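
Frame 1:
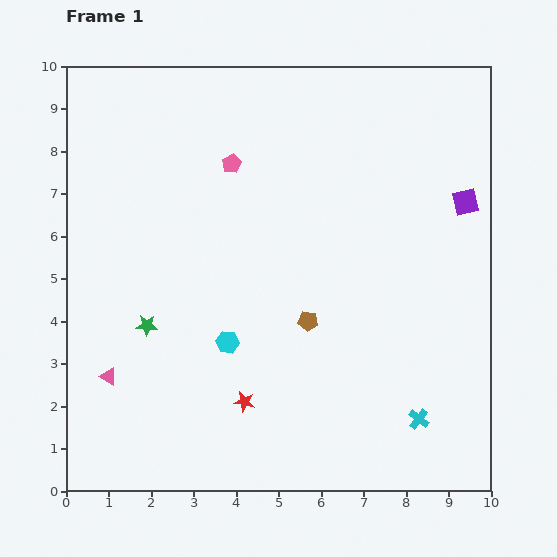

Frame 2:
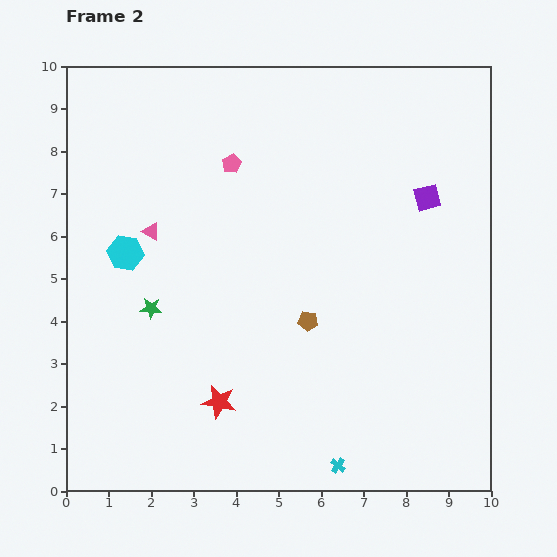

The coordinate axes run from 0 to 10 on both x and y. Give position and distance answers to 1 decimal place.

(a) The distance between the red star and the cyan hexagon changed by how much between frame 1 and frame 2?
+2.6

Distance in frame 1: 1.5. Distance in frame 2: 4.1.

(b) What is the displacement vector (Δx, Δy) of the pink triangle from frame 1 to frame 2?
(1.0, 3.4)

The pink triangle was at (1.0, 2.7) in frame 1 and (2.0, 6.1) in frame 2.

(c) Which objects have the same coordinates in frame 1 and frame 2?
the pink pentagon, the brown pentagon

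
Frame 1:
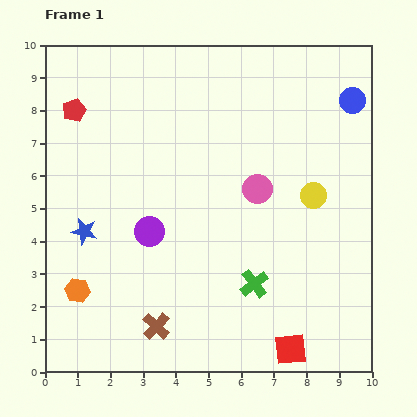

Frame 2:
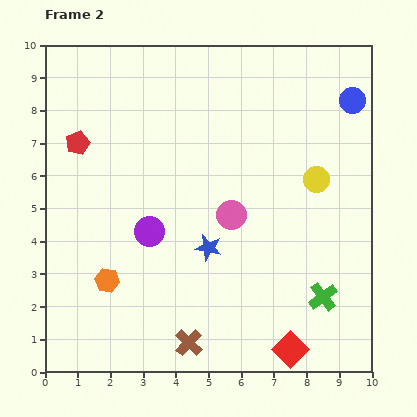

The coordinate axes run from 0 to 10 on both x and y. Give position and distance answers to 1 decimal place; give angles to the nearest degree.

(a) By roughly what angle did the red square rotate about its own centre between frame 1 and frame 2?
39° counter-clockwise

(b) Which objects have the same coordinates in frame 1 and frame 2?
the red square, the blue circle, the purple circle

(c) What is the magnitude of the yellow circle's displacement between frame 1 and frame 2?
0.5

The yellow circle moved from (8.2, 5.4) to (8.3, 5.9), a distance of √(0.1² + 0.5²) ≈ 0.5.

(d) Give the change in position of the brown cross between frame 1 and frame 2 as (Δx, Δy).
(1.0, -0.5)

The brown cross was at (3.4, 1.4) in frame 1 and (4.4, 0.9) in frame 2.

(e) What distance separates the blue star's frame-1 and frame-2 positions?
3.8

The blue star moved from (1.2, 4.3) to (5.0, 3.8), a distance of √(3.8² + 0.5²) ≈ 3.8.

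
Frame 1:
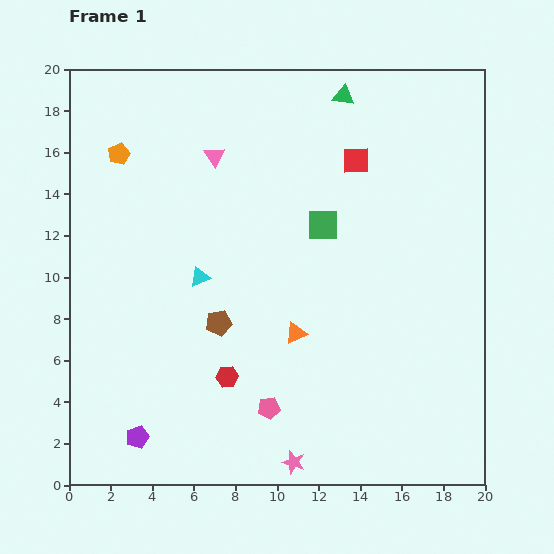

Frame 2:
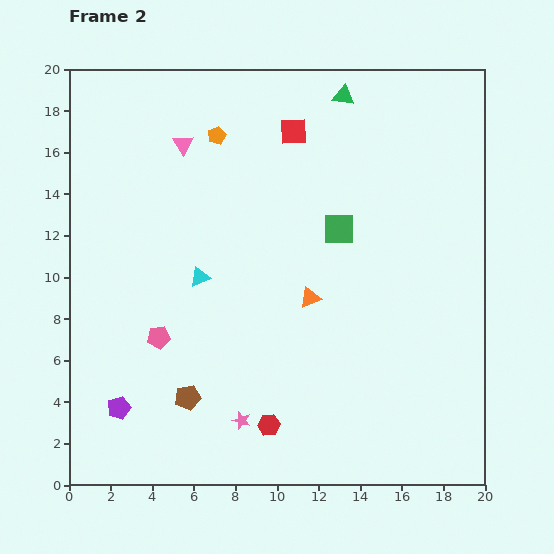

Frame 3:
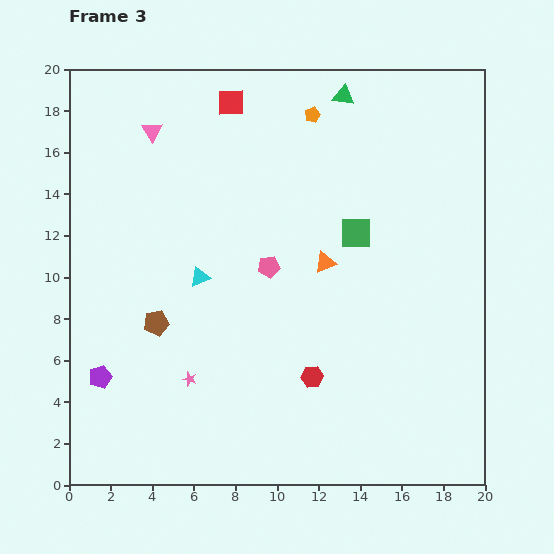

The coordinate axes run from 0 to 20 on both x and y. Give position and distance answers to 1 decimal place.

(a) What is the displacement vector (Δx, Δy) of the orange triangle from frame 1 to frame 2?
(0.7, 1.7)

The orange triangle was at (10.9, 7.3) in frame 1 and (11.6, 9.0) in frame 2.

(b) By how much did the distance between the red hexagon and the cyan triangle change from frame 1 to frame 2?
+2.8

Distance in frame 1: 5.0. Distance in frame 2: 7.8.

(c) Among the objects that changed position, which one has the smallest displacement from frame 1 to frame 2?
the green square

(moved 0.8)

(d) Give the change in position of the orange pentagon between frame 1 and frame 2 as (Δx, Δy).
(4.7, 0.9)

The orange pentagon was at (2.4, 15.9) in frame 1 and (7.1, 16.8) in frame 2.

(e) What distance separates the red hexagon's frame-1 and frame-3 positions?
4.1

The red hexagon moved from (7.6, 5.2) to (11.7, 5.2), a distance of √(4.1² + 0.0²) ≈ 4.1.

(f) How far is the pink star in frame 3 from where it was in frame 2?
3.2

The pink star moved from (8.3, 3.1) to (5.8, 5.1), a distance of √(2.5² + 2.0²) ≈ 3.2.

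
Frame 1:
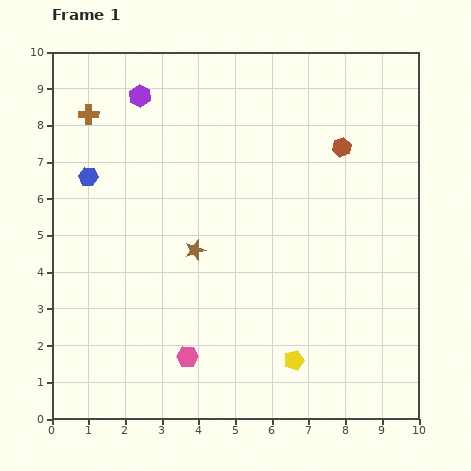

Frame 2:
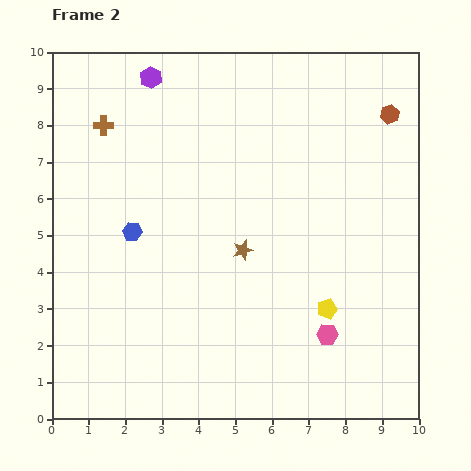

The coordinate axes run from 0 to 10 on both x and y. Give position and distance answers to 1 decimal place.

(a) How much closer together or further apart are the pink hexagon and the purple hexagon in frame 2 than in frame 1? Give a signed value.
+1.3

Distance in frame 1: 7.2. Distance in frame 2: 8.5.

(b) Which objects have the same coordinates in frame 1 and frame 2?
none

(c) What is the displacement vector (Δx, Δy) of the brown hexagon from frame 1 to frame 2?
(1.3, 0.9)

The brown hexagon was at (7.9, 7.4) in frame 1 and (9.2, 8.3) in frame 2.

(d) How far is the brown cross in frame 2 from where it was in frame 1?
0.5

The brown cross moved from (1.0, 8.3) to (1.4, 8.0), a distance of √(0.4² + 0.3²) ≈ 0.5.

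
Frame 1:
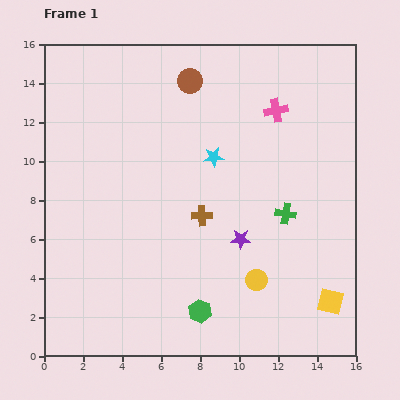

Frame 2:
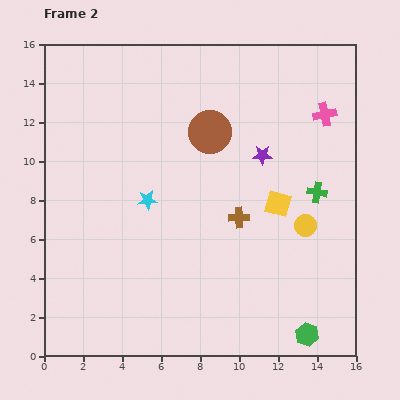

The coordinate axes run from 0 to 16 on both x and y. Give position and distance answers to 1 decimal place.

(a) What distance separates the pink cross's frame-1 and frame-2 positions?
2.5

The pink cross moved from (11.9, 12.6) to (14.4, 12.4), a distance of √(2.5² + 0.2²) ≈ 2.5.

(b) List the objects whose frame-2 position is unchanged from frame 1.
none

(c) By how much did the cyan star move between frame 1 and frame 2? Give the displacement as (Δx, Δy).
(-3.4, -2.2)

The cyan star was at (8.7, 10.2) in frame 1 and (5.3, 8.0) in frame 2.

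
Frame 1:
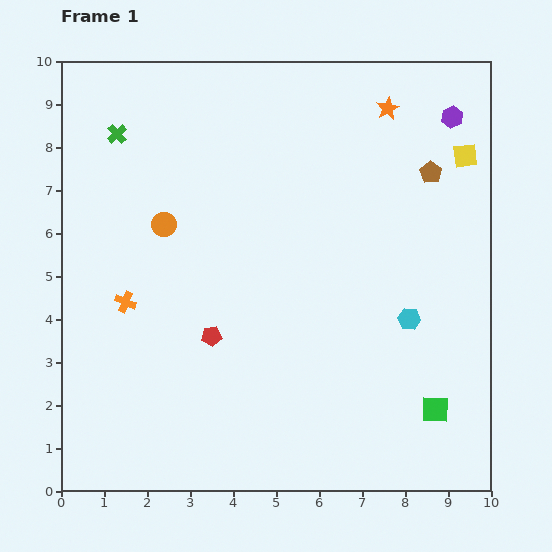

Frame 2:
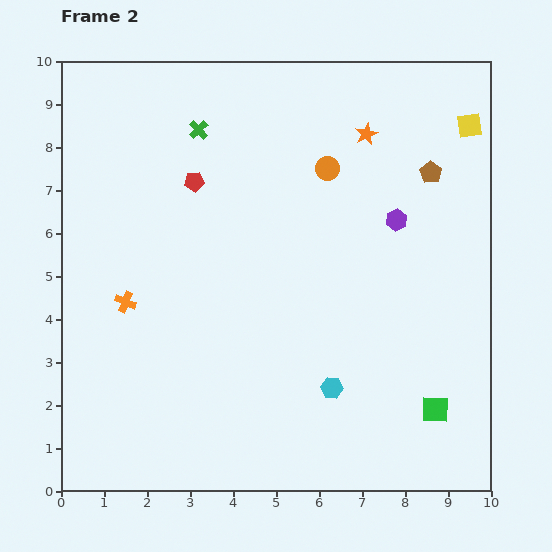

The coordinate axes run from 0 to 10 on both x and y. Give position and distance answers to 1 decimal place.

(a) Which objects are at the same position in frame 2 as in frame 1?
the orange cross, the green square, the brown pentagon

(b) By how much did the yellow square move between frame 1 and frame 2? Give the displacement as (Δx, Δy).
(0.1, 0.7)

The yellow square was at (9.4, 7.8) in frame 1 and (9.5, 8.5) in frame 2.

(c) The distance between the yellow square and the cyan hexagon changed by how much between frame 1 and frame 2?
+2.9

Distance in frame 1: 4.0. Distance in frame 2: 6.9.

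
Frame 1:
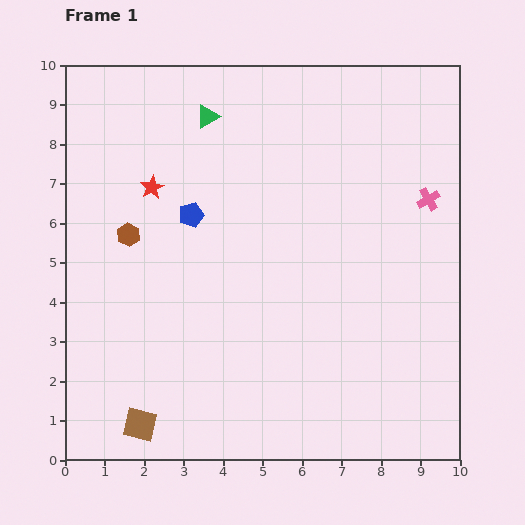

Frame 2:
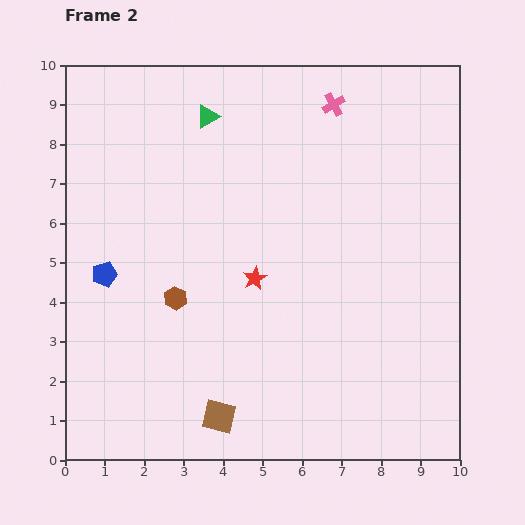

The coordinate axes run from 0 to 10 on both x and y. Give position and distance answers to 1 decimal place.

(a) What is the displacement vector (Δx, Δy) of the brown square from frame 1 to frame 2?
(2.0, 0.2)

The brown square was at (1.9, 0.9) in frame 1 and (3.9, 1.1) in frame 2.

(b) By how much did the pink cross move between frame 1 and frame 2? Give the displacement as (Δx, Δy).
(-2.4, 2.4)

The pink cross was at (9.2, 6.6) in frame 1 and (6.8, 9.0) in frame 2.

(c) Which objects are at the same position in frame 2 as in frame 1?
the green triangle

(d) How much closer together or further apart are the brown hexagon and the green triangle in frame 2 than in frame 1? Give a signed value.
+1.1

Distance in frame 1: 3.6. Distance in frame 2: 4.7.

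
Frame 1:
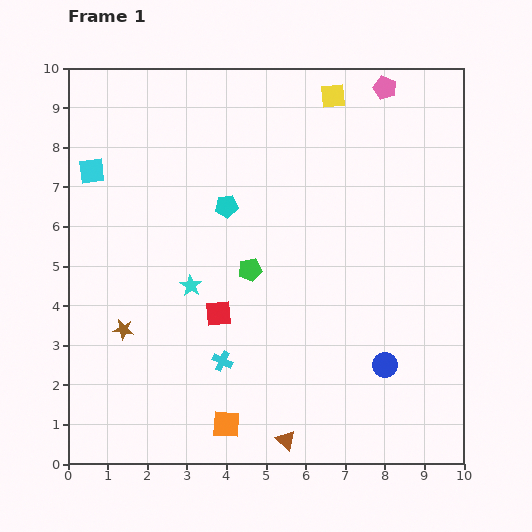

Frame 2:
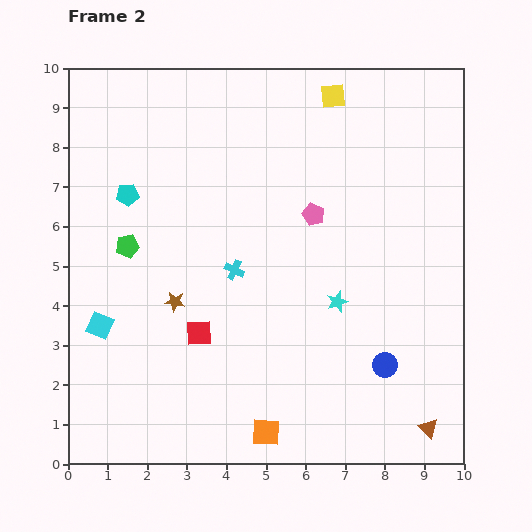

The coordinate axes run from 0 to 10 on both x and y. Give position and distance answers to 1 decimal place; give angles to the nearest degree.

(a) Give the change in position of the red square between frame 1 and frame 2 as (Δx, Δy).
(-0.5, -0.5)

The red square was at (3.8, 3.8) in frame 1 and (3.3, 3.3) in frame 2.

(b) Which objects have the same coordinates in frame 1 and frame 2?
the blue circle, the yellow square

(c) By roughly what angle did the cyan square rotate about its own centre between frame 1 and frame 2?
31° clockwise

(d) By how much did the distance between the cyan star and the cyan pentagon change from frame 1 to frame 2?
+3.7

Distance in frame 1: 2.2. Distance in frame 2: 5.9.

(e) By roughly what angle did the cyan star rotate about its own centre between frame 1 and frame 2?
20° clockwise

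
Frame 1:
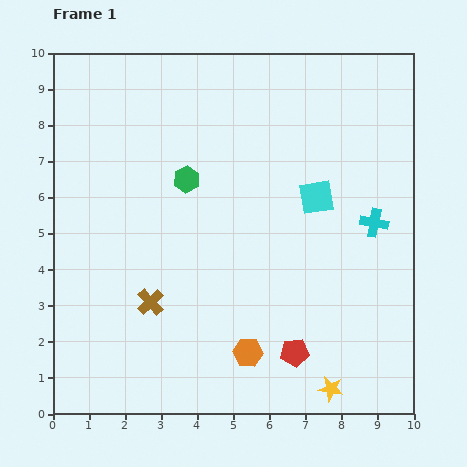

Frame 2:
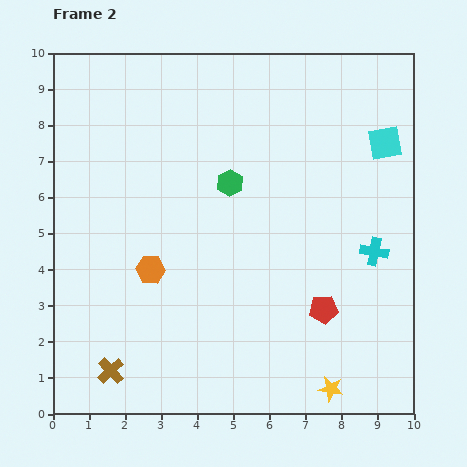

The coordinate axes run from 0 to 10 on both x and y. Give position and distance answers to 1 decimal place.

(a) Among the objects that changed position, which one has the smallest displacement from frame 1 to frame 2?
the cyan cross

(moved 0.8)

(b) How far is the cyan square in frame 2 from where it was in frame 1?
2.4

The cyan square moved from (7.3, 6.0) to (9.2, 7.5), a distance of √(1.9² + 1.5²) ≈ 2.4.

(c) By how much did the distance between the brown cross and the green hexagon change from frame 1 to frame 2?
+2.7

Distance in frame 1: 3.5. Distance in frame 2: 6.2.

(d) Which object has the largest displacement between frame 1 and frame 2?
the orange hexagon

(moved 3.5; next 2.4)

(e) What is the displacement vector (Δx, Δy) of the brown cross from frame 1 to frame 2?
(-1.1, -1.9)

The brown cross was at (2.7, 3.1) in frame 1 and (1.6, 1.2) in frame 2.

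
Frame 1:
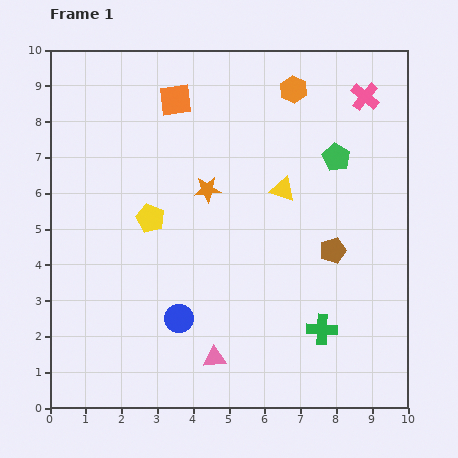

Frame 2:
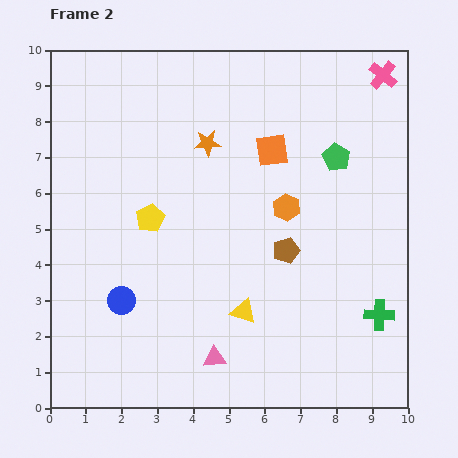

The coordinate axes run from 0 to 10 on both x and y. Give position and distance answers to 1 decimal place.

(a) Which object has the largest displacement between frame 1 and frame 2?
the yellow triangle

(moved 3.6; next 3.3)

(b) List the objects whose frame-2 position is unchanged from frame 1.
the pink triangle, the yellow pentagon, the green pentagon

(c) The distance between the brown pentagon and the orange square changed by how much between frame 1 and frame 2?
-3.3

Distance in frame 1: 6.1. Distance in frame 2: 2.8.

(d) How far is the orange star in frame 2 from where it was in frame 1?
1.3

The orange star moved from (4.4, 6.1) to (4.4, 7.4), a distance of √(0.0² + 1.3²) ≈ 1.3.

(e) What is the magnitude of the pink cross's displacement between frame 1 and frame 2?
0.8

The pink cross moved from (8.8, 8.7) to (9.3, 9.3), a distance of √(0.5² + 0.6²) ≈ 0.8.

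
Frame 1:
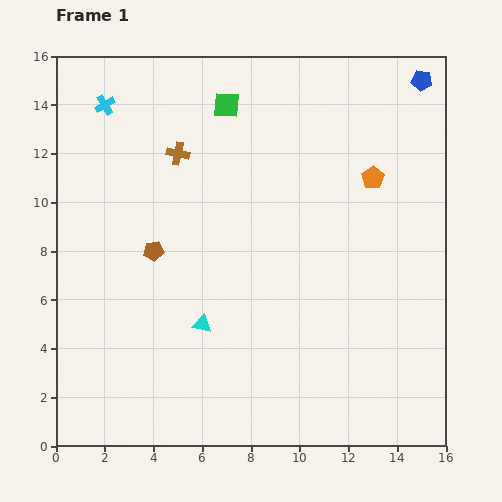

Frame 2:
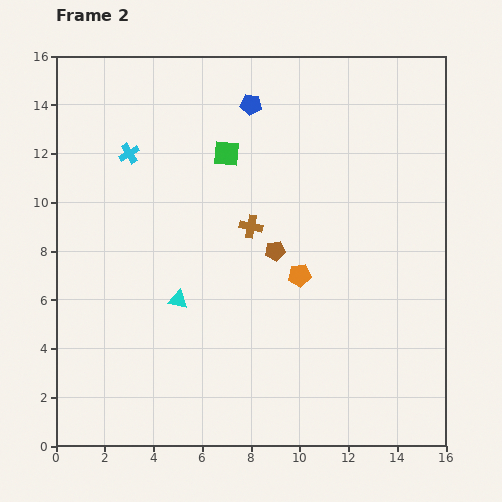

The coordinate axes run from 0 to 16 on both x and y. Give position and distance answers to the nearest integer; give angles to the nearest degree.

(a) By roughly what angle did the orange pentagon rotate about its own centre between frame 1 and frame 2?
28° clockwise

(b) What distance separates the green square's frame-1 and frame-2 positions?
2

The green square moved from (7, 14) to (7, 12), a distance of √(0² + 2²) ≈ 2.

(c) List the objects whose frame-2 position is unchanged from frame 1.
none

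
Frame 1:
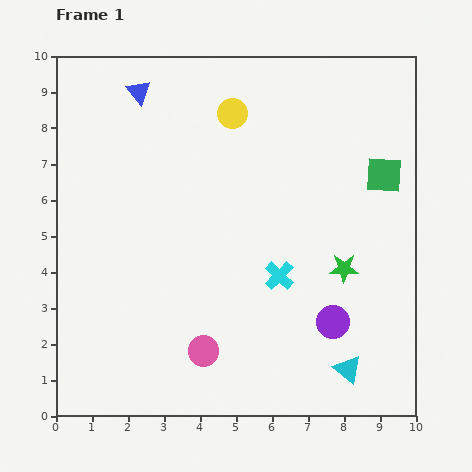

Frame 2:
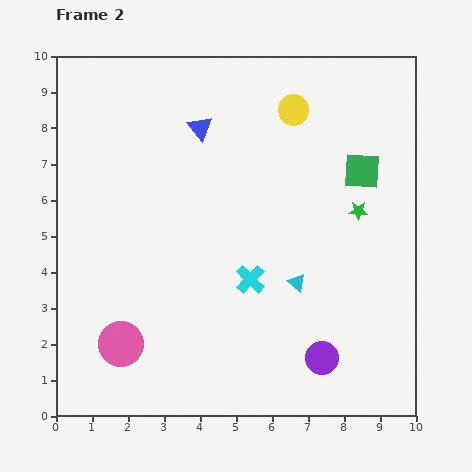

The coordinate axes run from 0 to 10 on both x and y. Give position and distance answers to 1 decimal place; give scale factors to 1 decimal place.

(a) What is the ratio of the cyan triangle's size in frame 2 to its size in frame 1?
0.6×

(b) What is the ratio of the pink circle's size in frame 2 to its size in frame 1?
1.5×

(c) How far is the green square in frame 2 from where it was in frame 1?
0.6

The green square moved from (9.1, 6.7) to (8.5, 6.8), a distance of √(0.6² + 0.1²) ≈ 0.6.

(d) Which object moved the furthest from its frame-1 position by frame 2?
the cyan triangle

(moved 2.8; next 2.3)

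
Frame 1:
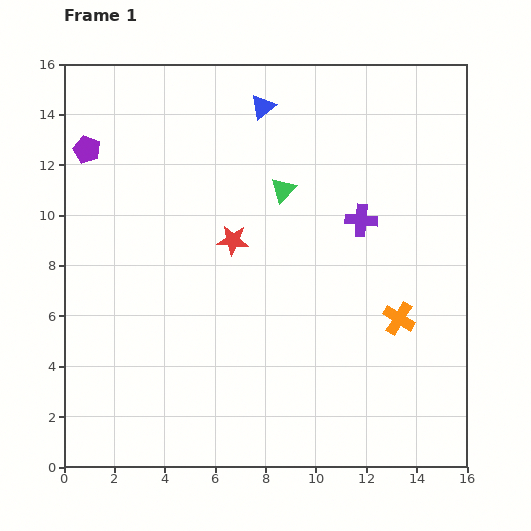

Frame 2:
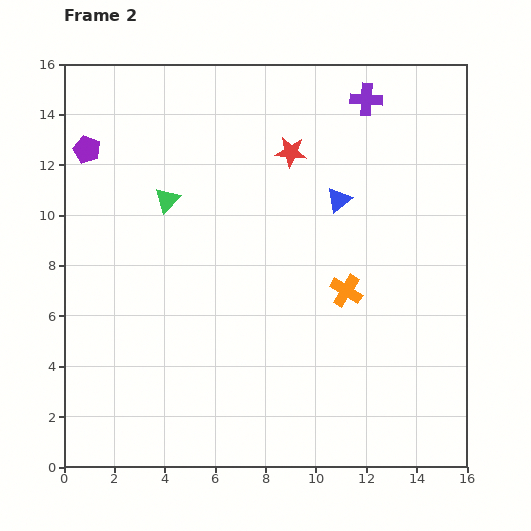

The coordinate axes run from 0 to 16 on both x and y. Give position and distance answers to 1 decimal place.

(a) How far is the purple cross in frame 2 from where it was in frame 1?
4.8

The purple cross moved from (11.8, 9.8) to (12.0, 14.6), a distance of √(0.2² + 4.8²) ≈ 4.8.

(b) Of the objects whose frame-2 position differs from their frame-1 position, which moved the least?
the orange cross

(moved 2.4)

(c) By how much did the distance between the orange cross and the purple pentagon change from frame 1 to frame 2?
-2.4

Distance in frame 1: 14.1. Distance in frame 2: 11.7.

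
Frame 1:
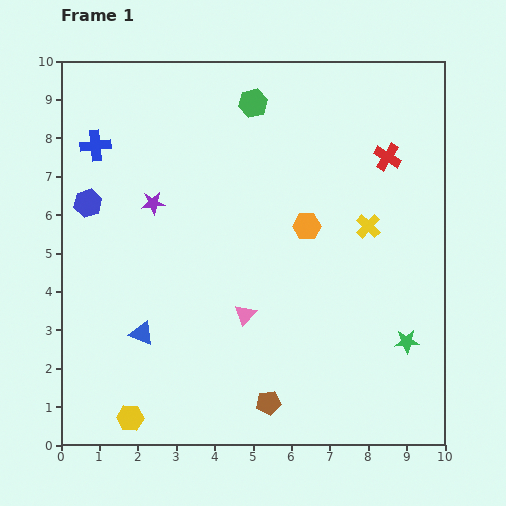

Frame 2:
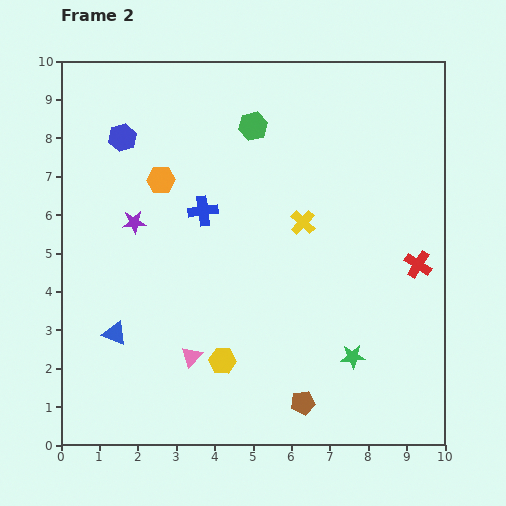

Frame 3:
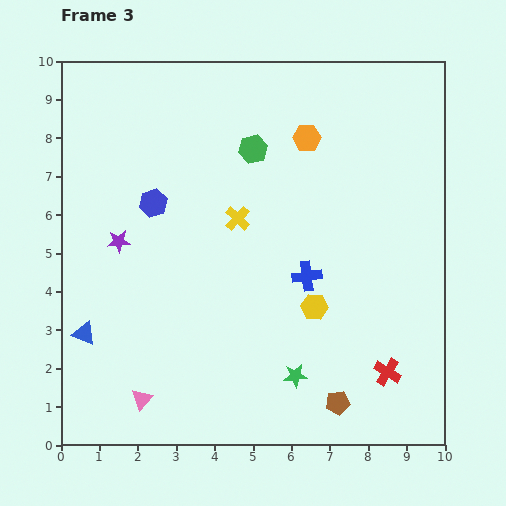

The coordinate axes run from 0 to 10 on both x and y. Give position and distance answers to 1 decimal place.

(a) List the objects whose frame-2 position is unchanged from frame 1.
none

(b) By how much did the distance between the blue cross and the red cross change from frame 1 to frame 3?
-4.3

Distance in frame 1: 7.6. Distance in frame 3: 3.3.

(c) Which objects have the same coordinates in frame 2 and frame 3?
none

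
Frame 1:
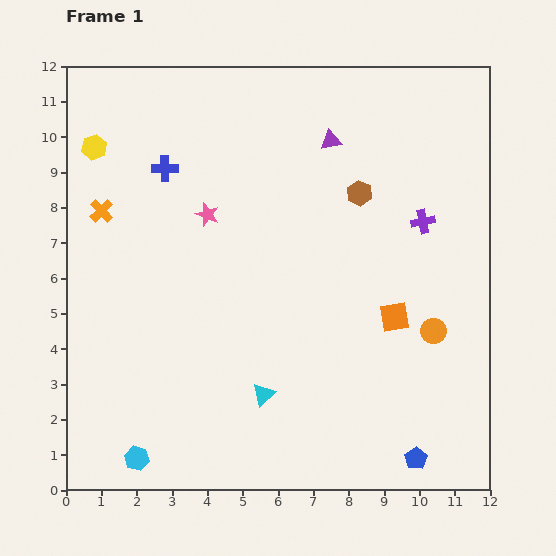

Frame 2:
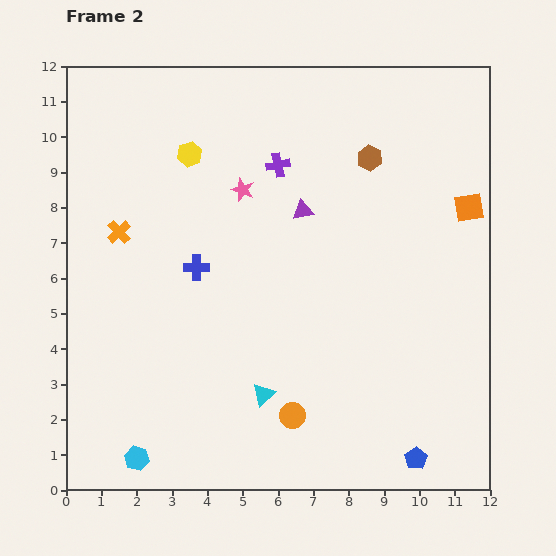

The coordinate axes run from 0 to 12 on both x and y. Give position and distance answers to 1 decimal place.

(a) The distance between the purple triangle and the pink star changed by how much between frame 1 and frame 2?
-2.3

Distance in frame 1: 4.1. Distance in frame 2: 1.8.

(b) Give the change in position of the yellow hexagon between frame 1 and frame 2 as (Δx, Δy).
(2.7, -0.2)

The yellow hexagon was at (0.8, 9.7) in frame 1 and (3.5, 9.5) in frame 2.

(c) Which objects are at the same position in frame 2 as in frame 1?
the cyan hexagon, the cyan triangle, the blue pentagon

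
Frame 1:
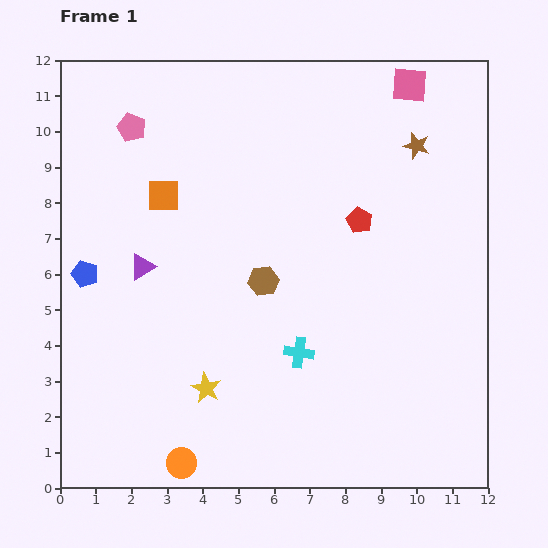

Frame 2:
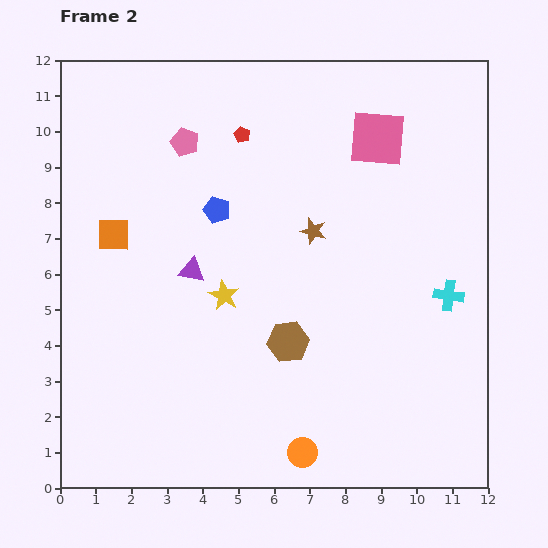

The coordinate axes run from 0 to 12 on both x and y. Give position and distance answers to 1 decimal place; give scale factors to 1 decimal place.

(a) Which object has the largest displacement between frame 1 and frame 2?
the cyan cross

(moved 4.5; next 4.1)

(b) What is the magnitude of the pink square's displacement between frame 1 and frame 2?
1.7

The pink square moved from (9.8, 11.3) to (8.9, 9.8), a distance of √(0.9² + 1.5²) ≈ 1.7.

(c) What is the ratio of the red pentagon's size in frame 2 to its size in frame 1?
0.6×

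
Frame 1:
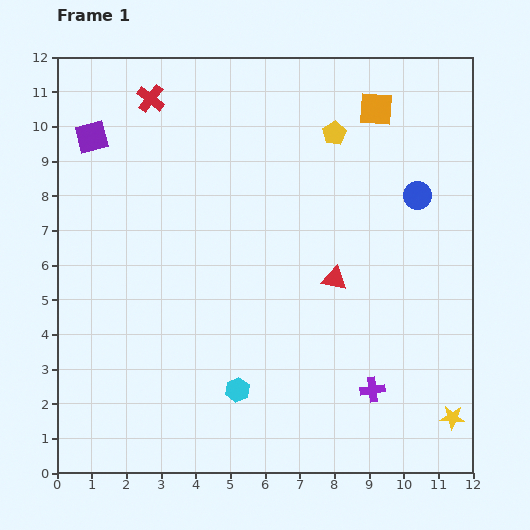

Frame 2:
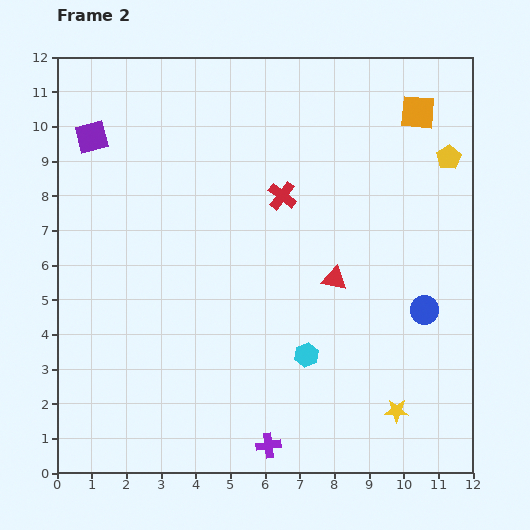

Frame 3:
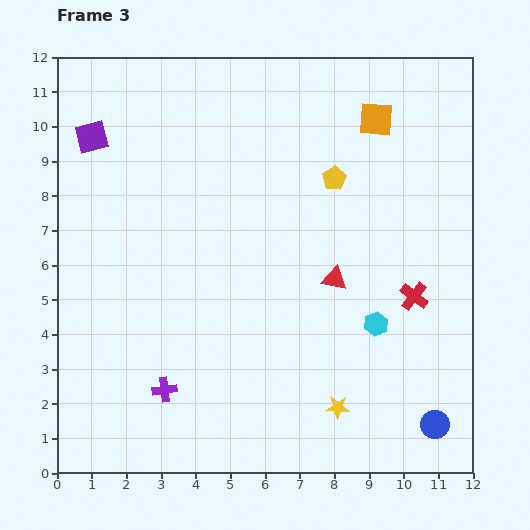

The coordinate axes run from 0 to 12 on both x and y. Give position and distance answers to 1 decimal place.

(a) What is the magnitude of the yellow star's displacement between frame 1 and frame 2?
1.6

The yellow star moved from (11.4, 1.6) to (9.8, 1.8), a distance of √(1.6² + 0.2²) ≈ 1.6.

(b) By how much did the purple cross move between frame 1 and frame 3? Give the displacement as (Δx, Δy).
(-6.0, 0.0)

The purple cross was at (9.1, 2.4) in frame 1 and (3.1, 2.4) in frame 3.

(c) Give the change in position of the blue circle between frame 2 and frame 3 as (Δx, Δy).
(0.3, -3.3)

The blue circle was at (10.6, 4.7) in frame 2 and (10.9, 1.4) in frame 3.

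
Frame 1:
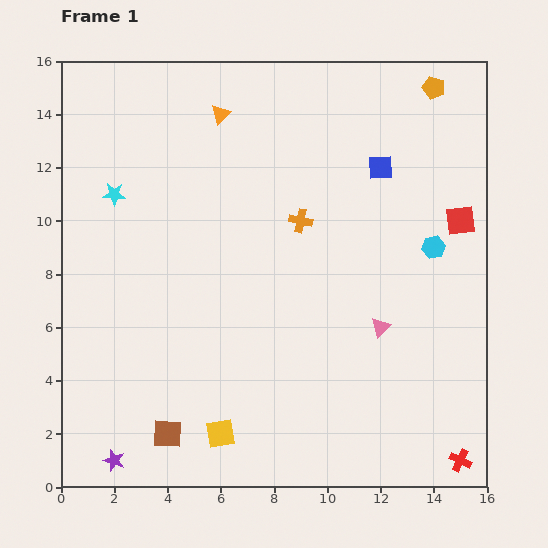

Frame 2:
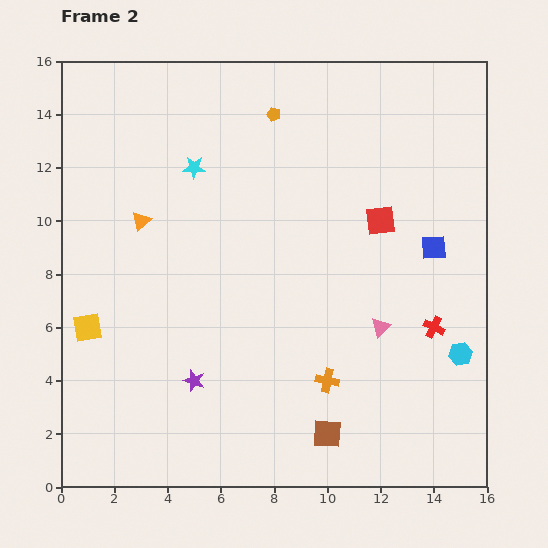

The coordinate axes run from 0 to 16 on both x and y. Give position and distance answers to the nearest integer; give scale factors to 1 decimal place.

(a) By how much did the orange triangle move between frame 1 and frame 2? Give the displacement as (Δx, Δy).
(-3, -4)

The orange triangle was at (6, 14) in frame 1 and (3, 10) in frame 2.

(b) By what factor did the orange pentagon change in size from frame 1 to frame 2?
0.6×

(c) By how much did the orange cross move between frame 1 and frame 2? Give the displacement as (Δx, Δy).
(1, -6)

The orange cross was at (9, 10) in frame 1 and (10, 4) in frame 2.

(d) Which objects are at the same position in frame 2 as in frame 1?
the pink triangle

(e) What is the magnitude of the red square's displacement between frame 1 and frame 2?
3

The red square moved from (15, 10) to (12, 10), a distance of √(3² + 0²) ≈ 3.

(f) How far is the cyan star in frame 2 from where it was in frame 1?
3

The cyan star moved from (2, 11) to (5, 12), a distance of √(3² + 1²) ≈ 3.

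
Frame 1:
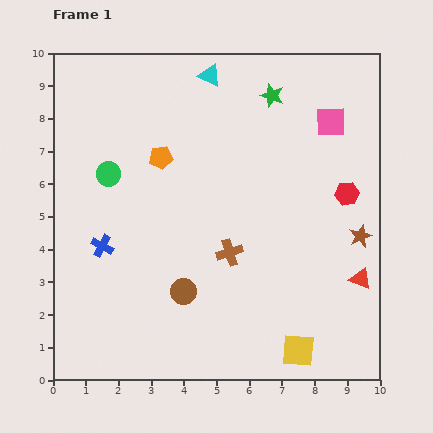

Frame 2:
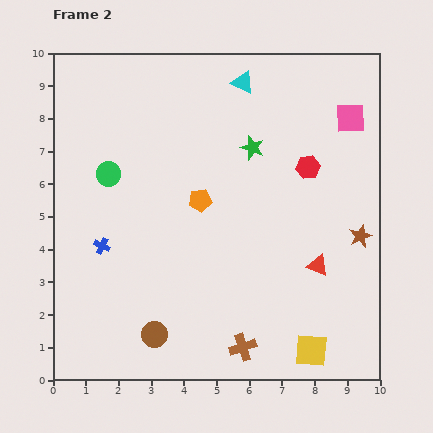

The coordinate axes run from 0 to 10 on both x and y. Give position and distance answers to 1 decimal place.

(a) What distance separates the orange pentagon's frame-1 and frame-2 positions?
1.8

The orange pentagon moved from (3.3, 6.8) to (4.5, 5.5), a distance of √(1.2² + 1.3²) ≈ 1.8.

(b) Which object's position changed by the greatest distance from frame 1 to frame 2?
the brown cross

(moved 2.9; next 1.8)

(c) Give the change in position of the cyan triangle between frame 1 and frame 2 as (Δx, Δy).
(1.0, -0.2)

The cyan triangle was at (4.8, 9.3) in frame 1 and (5.8, 9.1) in frame 2.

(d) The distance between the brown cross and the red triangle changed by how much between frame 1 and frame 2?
-0.7

Distance in frame 1: 4.1. Distance in frame 2: 3.4.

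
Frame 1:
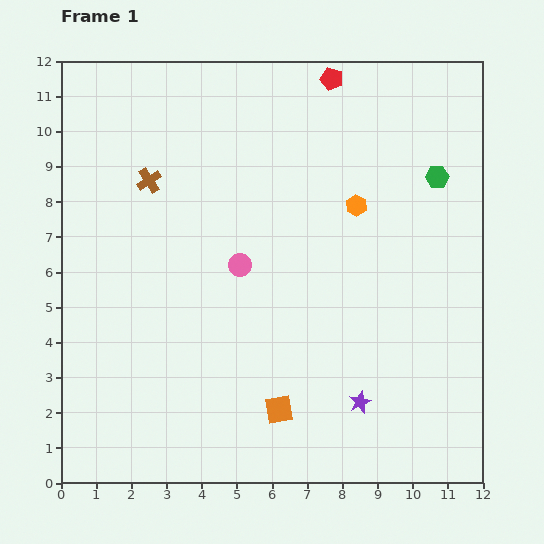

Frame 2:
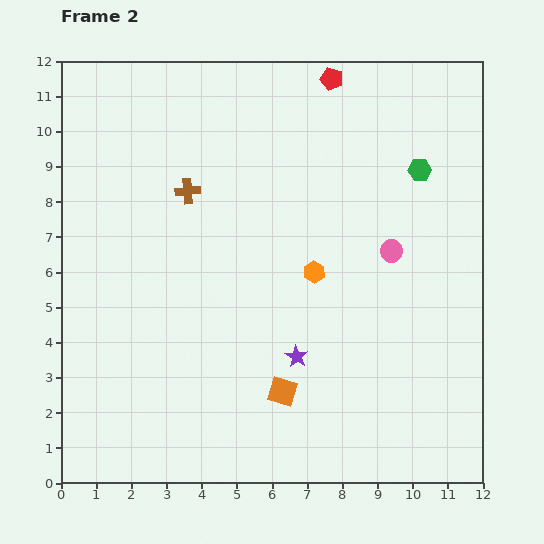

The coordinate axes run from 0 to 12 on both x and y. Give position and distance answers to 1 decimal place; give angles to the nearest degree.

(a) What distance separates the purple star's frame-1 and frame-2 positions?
2.2

The purple star moved from (8.5, 2.3) to (6.7, 3.6), a distance of √(1.8² + 1.3²) ≈ 2.2.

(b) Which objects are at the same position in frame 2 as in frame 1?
the red pentagon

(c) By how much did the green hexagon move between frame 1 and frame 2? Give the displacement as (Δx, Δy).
(-0.5, 0.2)

The green hexagon was at (10.7, 8.7) in frame 1 and (10.2, 8.9) in frame 2.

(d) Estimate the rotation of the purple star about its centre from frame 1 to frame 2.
18° counter-clockwise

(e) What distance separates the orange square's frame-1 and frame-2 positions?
0.5

The orange square moved from (6.2, 2.1) to (6.3, 2.6), a distance of √(0.1² + 0.5²) ≈ 0.5.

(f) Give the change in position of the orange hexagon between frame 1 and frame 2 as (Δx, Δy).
(-1.2, -1.9)

The orange hexagon was at (8.4, 7.9) in frame 1 and (7.2, 6.0) in frame 2.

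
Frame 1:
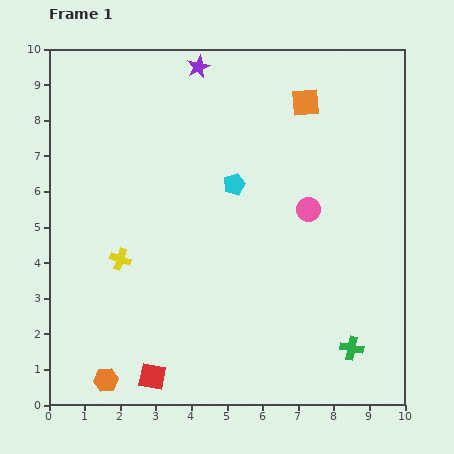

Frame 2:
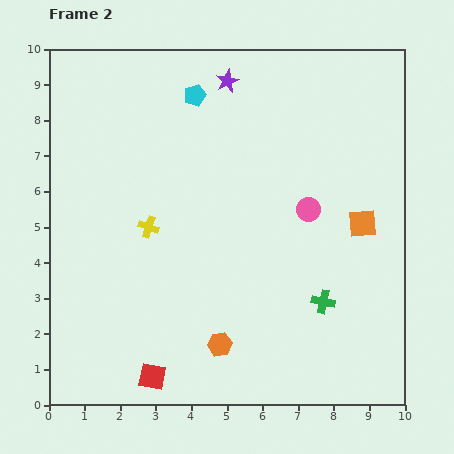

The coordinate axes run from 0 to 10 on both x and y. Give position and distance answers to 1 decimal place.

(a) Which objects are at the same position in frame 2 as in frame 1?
the pink circle, the red square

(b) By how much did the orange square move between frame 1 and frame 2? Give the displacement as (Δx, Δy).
(1.6, -3.4)

The orange square was at (7.2, 8.5) in frame 1 and (8.8, 5.1) in frame 2.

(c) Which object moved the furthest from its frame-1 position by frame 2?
the orange square

(moved 3.8; next 3.4)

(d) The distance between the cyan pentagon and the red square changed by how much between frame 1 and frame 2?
+2.1

Distance in frame 1: 5.9. Distance in frame 2: 8.0.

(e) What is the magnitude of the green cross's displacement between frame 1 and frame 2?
1.5

The green cross moved from (8.5, 1.6) to (7.7, 2.9), a distance of √(0.8² + 1.3²) ≈ 1.5.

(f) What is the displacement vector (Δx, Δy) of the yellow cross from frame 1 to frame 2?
(0.8, 0.9)

The yellow cross was at (2.0, 4.1) in frame 1 and (2.8, 5.0) in frame 2.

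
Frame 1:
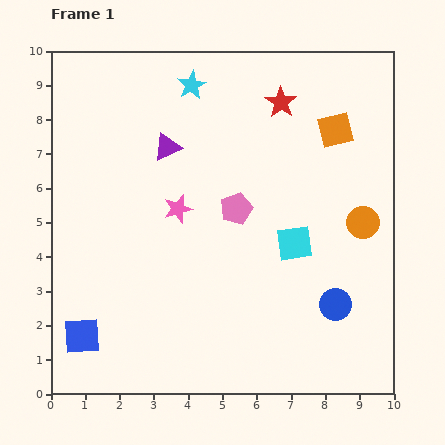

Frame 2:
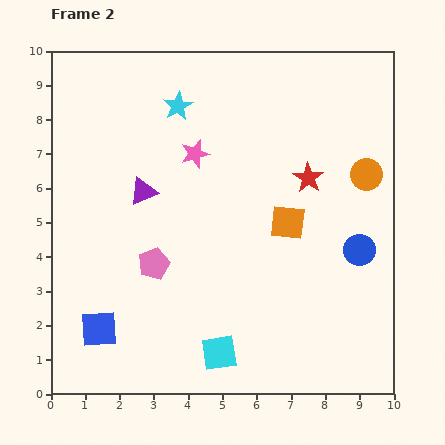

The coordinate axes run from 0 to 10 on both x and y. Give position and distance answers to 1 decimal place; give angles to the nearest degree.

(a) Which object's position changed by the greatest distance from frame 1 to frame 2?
the cyan square

(moved 3.9; next 3.0)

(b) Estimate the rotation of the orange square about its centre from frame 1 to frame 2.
21° clockwise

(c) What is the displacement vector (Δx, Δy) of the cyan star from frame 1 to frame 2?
(-0.4, -0.6)

The cyan star was at (4.1, 9.0) in frame 1 and (3.7, 8.4) in frame 2.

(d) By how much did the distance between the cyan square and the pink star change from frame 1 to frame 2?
+2.3

Distance in frame 1: 3.5. Distance in frame 2: 5.8.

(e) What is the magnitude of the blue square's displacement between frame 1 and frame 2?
0.5

The blue square moved from (0.9, 1.7) to (1.4, 1.9), a distance of √(0.5² + 0.2²) ≈ 0.5.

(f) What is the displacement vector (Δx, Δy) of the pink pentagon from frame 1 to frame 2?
(-2.4, -1.6)

The pink pentagon was at (5.4, 5.4) in frame 1 and (3.0, 3.8) in frame 2.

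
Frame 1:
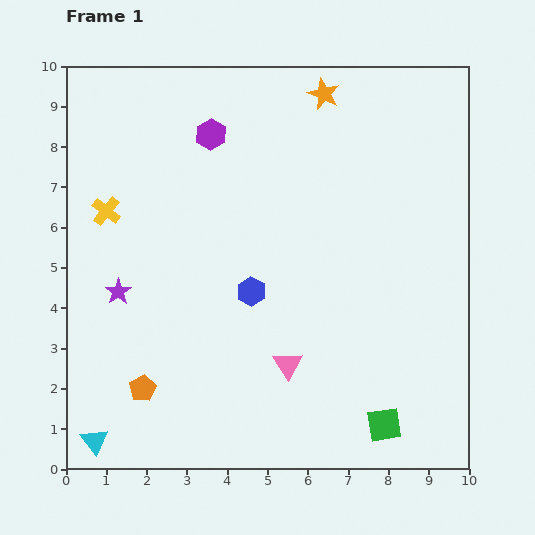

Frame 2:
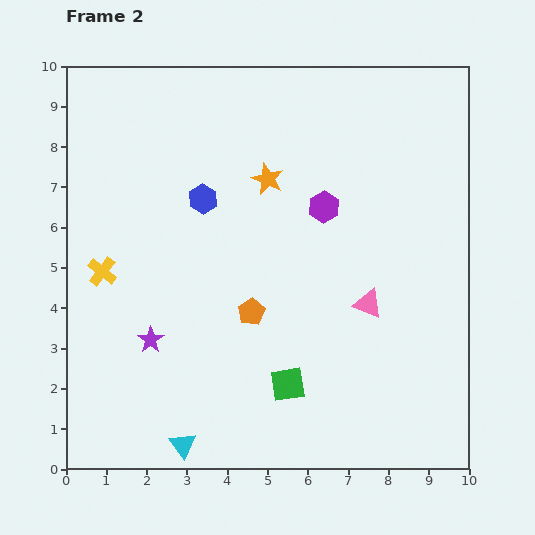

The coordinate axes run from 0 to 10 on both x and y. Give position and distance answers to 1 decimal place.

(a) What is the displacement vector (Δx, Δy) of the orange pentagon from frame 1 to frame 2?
(2.7, 1.9)

The orange pentagon was at (1.9, 2.0) in frame 1 and (4.6, 3.9) in frame 2.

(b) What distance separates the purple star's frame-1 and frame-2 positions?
1.4

The purple star moved from (1.3, 4.4) to (2.1, 3.2), a distance of √(0.8² + 1.2²) ≈ 1.4.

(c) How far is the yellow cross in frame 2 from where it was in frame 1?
1.5

The yellow cross moved from (1.0, 6.4) to (0.9, 4.9), a distance of √(0.1² + 1.5²) ≈ 1.5.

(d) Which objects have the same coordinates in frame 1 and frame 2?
none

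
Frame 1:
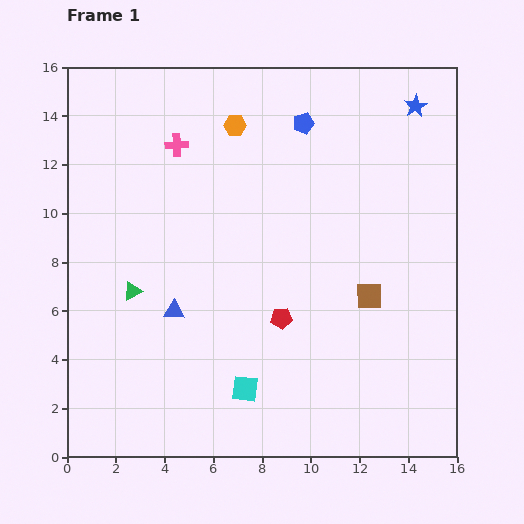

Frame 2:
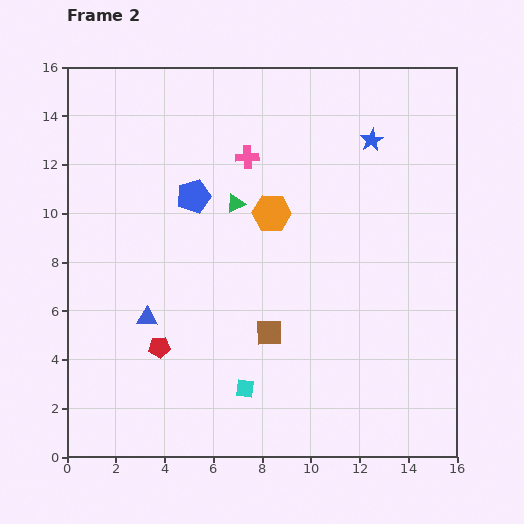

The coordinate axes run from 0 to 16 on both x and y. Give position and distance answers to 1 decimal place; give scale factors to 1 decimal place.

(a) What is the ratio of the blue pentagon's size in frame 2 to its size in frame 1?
1.6×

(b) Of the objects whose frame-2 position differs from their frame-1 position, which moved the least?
the blue triangle

(moved 1.1)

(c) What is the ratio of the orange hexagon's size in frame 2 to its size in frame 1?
1.7×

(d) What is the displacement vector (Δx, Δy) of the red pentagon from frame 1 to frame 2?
(-5.0, -1.2)

The red pentagon was at (8.8, 5.7) in frame 1 and (3.8, 4.5) in frame 2.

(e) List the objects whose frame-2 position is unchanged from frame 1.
the cyan square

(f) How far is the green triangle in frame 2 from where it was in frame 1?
5.5

The green triangle moved from (2.7, 6.8) to (6.9, 10.4), a distance of √(4.2² + 3.6²) ≈ 5.5.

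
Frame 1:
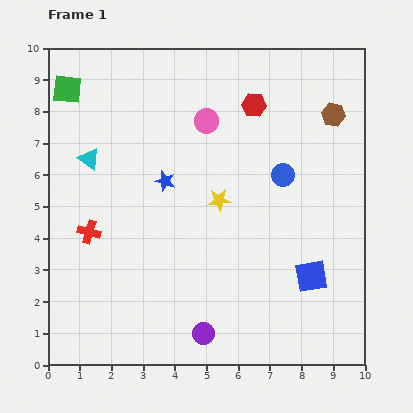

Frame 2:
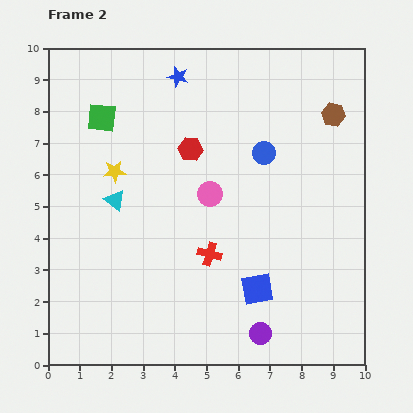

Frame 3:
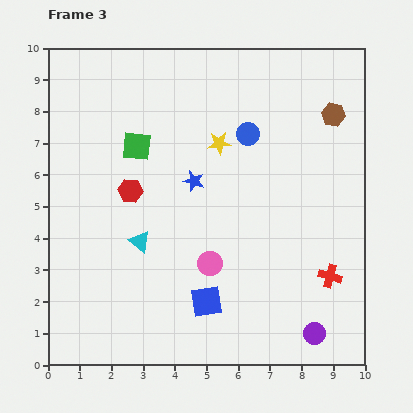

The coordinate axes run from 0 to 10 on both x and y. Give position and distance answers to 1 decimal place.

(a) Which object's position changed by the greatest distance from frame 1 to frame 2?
the red cross

(moved 3.9; next 3.4)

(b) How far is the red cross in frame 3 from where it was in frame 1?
7.7

The red cross moved from (1.3, 4.2) to (8.9, 2.8), a distance of √(7.6² + 1.4²) ≈ 7.7.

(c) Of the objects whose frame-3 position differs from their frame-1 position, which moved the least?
the blue star

(moved 0.9)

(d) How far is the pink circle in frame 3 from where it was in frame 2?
2.2

The pink circle moved from (5.1, 5.4) to (5.1, 3.2), a distance of √(0.0² + 2.2²) ≈ 2.2.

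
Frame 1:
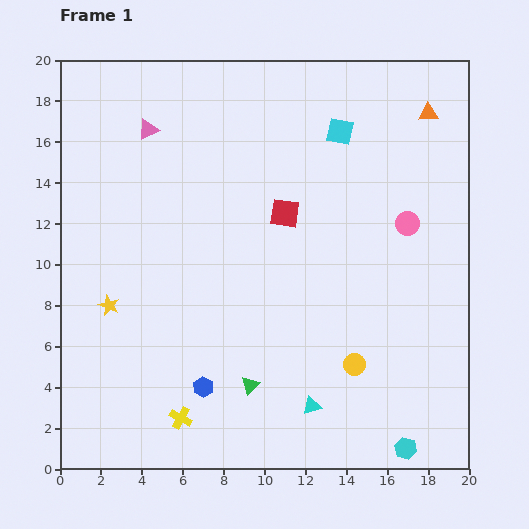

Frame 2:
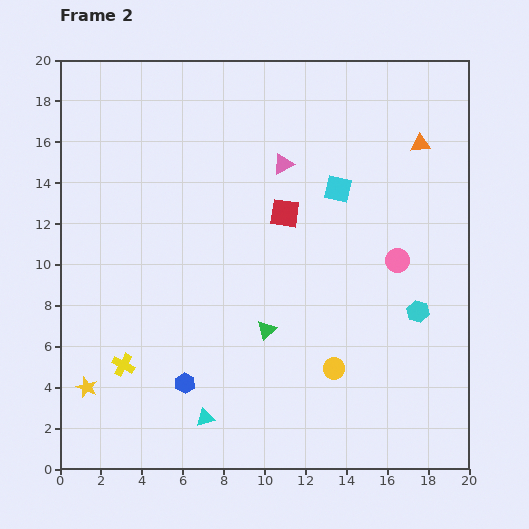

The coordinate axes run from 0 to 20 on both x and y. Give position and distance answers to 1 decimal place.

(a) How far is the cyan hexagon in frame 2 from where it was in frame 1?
6.7

The cyan hexagon moved from (16.9, 1.0) to (17.5, 7.7), a distance of √(0.6² + 6.7²) ≈ 6.7.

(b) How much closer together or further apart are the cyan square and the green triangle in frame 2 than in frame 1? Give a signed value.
-5.5

Distance in frame 1: 13.2. Distance in frame 2: 7.7.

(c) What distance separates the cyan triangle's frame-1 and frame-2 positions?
5.2

The cyan triangle moved from (12.3, 3.1) to (7.1, 2.5), a distance of √(5.2² + 0.6²) ≈ 5.2.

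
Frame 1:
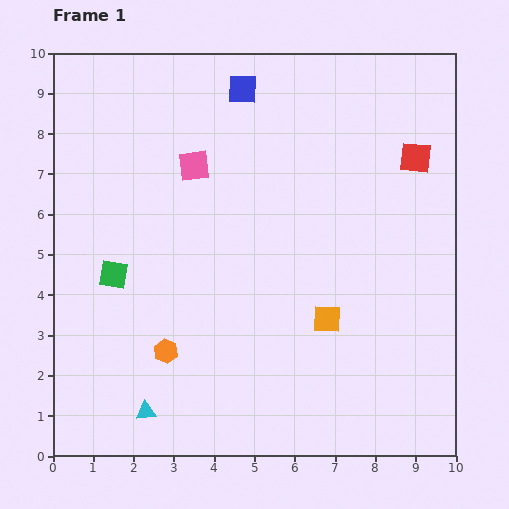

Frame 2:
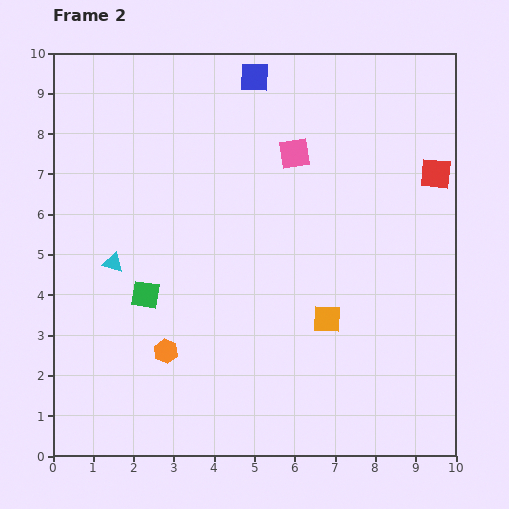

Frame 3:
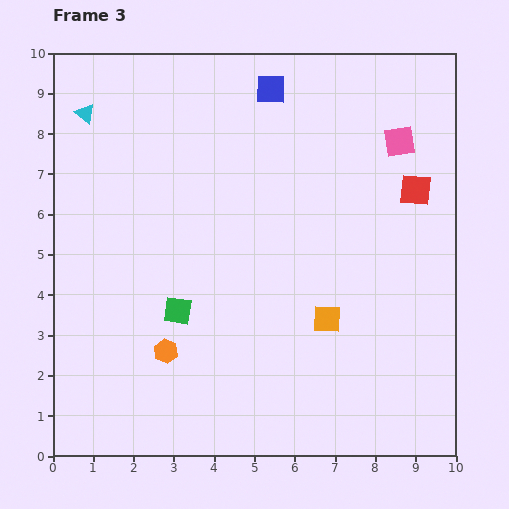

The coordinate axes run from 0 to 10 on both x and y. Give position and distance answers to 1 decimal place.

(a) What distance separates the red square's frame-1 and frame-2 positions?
0.6

The red square moved from (9.0, 7.4) to (9.5, 7.0), a distance of √(0.5² + 0.4²) ≈ 0.6.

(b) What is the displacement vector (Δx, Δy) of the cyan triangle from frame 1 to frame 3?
(-1.5, 7.4)

The cyan triangle was at (2.3, 1.1) in frame 1 and (0.8, 8.5) in frame 3.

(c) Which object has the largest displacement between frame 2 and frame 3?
the cyan triangle

(moved 3.8; next 2.6)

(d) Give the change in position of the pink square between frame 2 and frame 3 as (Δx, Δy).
(2.6, 0.3)

The pink square was at (6.0, 7.5) in frame 2 and (8.6, 7.8) in frame 3.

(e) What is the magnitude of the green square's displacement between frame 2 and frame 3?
0.9

The green square moved from (2.3, 4.0) to (3.1, 3.6), a distance of √(0.8² + 0.4²) ≈ 0.9.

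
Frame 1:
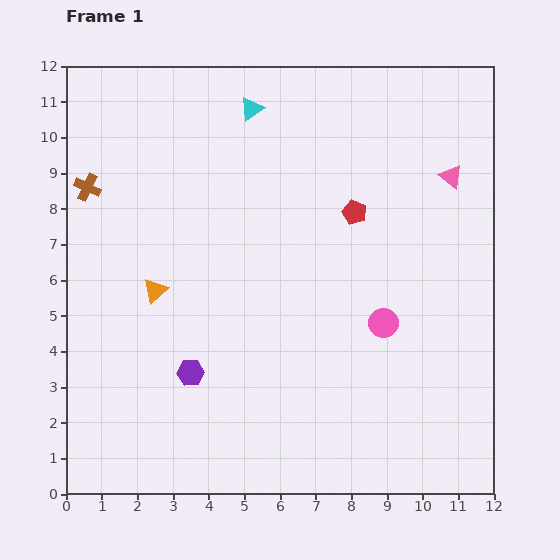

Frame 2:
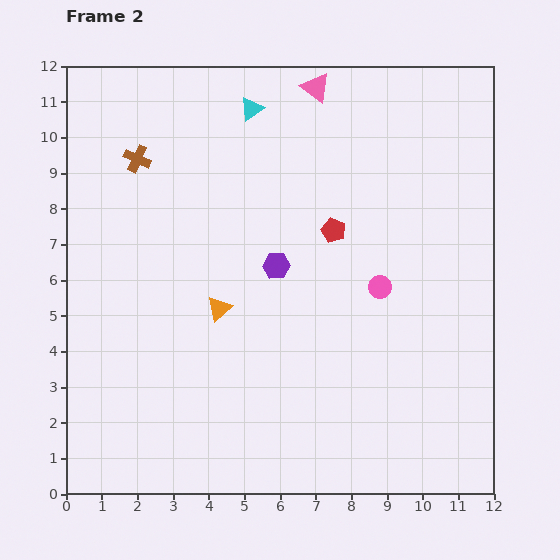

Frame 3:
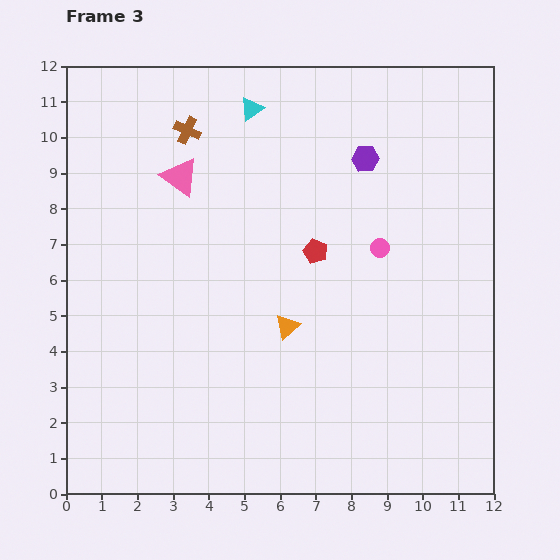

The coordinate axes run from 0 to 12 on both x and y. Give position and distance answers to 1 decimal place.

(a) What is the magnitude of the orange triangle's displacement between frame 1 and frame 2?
1.9

The orange triangle moved from (2.5, 5.7) to (4.3, 5.2), a distance of √(1.8² + 0.5²) ≈ 1.9.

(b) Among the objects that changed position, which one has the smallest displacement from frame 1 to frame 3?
the red pentagon

(moved 1.6)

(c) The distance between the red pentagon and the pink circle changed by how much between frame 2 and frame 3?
-0.3

Distance in frame 2: 2.1. Distance in frame 3: 1.8.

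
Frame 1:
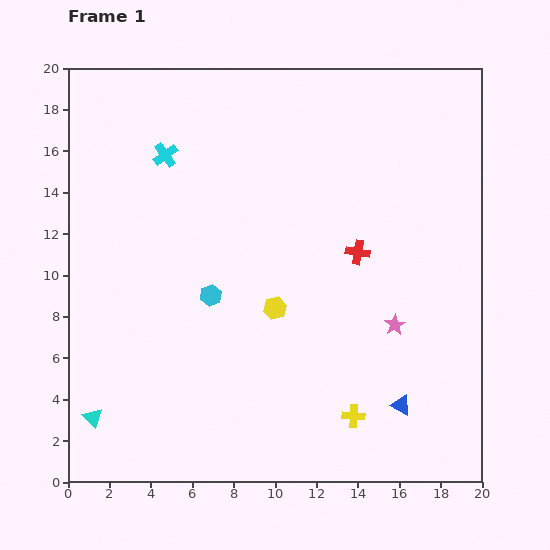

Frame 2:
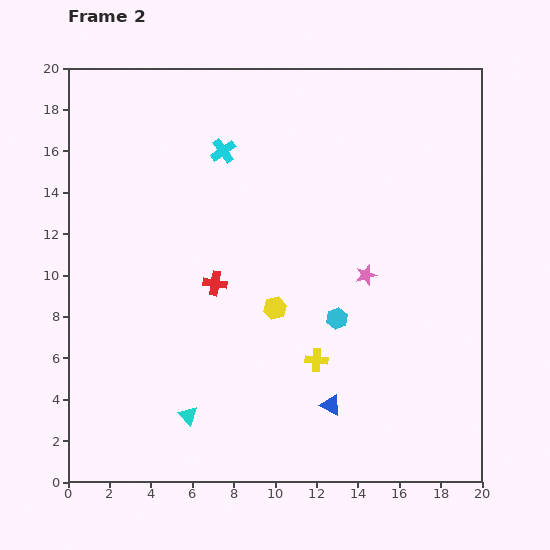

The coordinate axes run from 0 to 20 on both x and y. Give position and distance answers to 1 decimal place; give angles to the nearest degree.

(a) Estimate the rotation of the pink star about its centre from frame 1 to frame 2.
16° clockwise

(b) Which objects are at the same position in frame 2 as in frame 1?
the yellow hexagon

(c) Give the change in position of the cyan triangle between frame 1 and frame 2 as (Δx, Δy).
(4.6, 0.1)

The cyan triangle was at (1.2, 3.1) in frame 1 and (5.8, 3.2) in frame 2.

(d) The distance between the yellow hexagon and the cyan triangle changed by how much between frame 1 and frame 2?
-3.6

Distance in frame 1: 10.3. Distance in frame 2: 6.7.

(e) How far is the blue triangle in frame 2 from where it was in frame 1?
3.4

The blue triangle moved from (16.1, 3.7) to (12.7, 3.7), a distance of √(3.4² + 0.0²) ≈ 3.4.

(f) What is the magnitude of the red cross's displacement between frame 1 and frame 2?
7.1

The red cross moved from (14.0, 11.1) to (7.1, 9.6), a distance of √(6.9² + 1.5²) ≈ 7.1.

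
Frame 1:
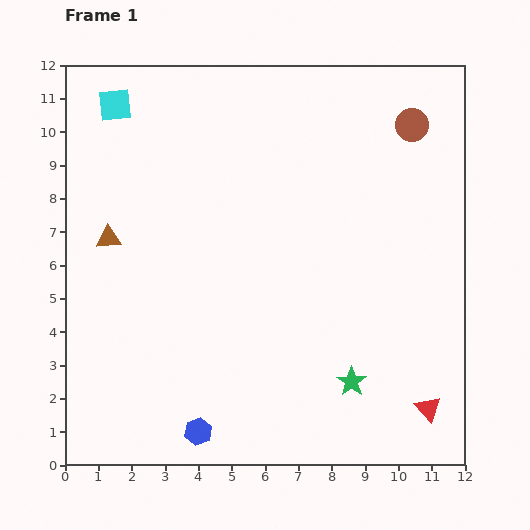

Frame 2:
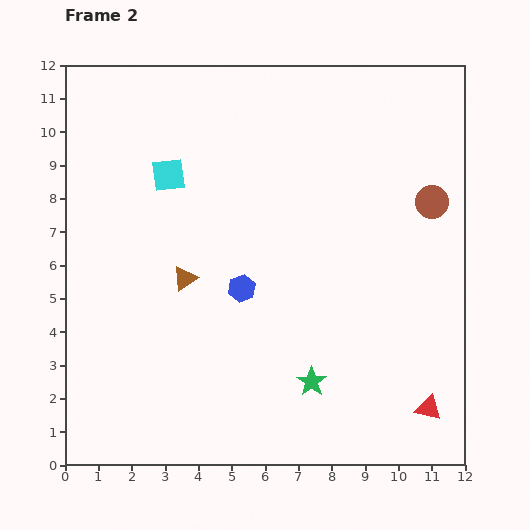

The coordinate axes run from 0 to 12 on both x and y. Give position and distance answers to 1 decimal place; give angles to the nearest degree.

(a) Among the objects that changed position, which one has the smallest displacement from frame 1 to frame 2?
the green star

(moved 1.2)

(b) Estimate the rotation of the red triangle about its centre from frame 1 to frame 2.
33° counter-clockwise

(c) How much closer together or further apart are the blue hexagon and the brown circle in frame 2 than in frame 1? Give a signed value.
-4.9

Distance in frame 1: 11.2. Distance in frame 2: 6.3.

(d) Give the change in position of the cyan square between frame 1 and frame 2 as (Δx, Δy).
(1.6, -2.1)

The cyan square was at (1.5, 10.8) in frame 1 and (3.1, 8.7) in frame 2.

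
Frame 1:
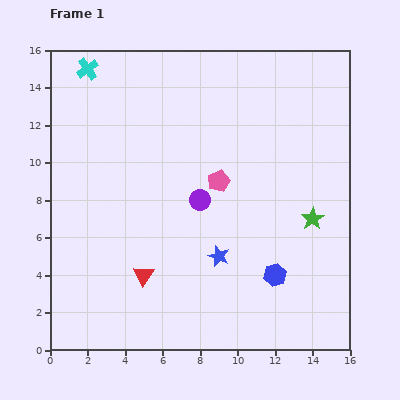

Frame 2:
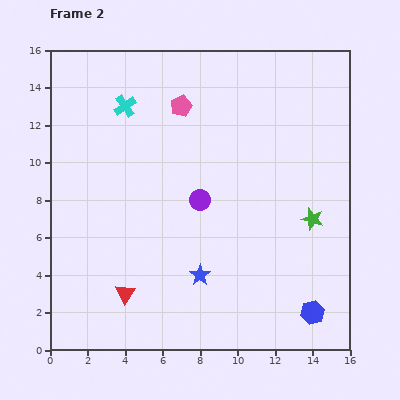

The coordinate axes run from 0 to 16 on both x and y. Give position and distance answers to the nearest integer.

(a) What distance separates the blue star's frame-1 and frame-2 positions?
1

The blue star moved from (9, 5) to (8, 4), a distance of √(1² + 1²) ≈ 1.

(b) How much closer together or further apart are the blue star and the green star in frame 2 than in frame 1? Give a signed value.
+2

Distance in frame 1: 5. Distance in frame 2: 7.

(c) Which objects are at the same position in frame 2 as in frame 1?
the green star, the purple circle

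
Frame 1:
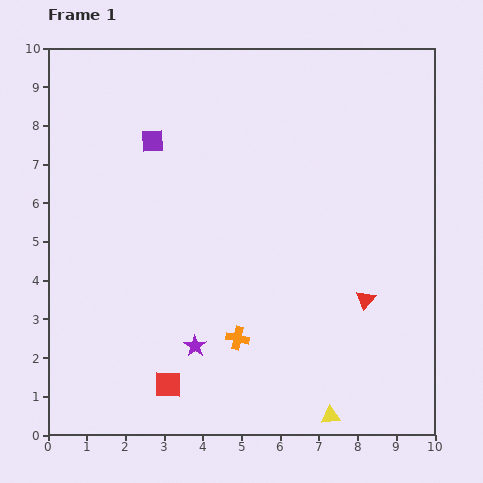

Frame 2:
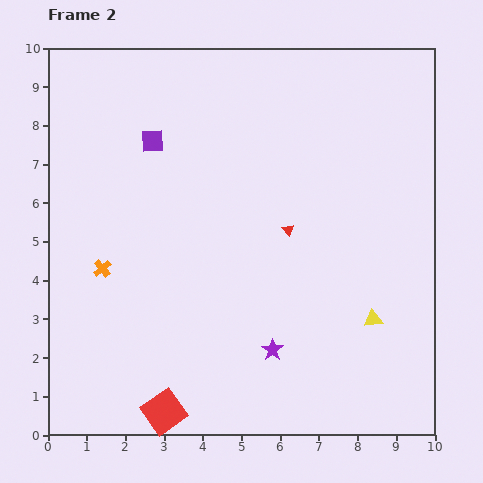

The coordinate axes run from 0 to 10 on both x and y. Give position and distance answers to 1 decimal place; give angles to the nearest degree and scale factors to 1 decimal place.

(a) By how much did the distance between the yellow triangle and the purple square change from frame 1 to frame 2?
-1.2

Distance in frame 1: 8.5. Distance in frame 2: 7.3.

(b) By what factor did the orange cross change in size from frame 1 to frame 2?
0.8×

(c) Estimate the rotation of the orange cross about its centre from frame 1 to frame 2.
38° clockwise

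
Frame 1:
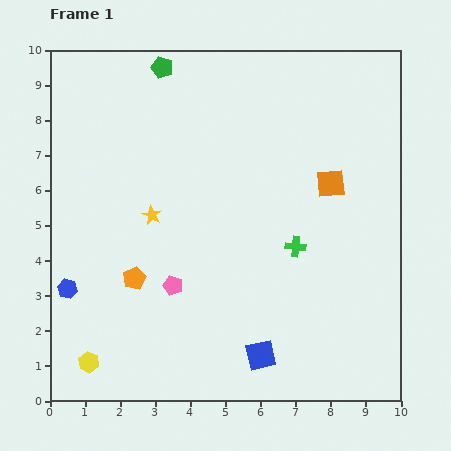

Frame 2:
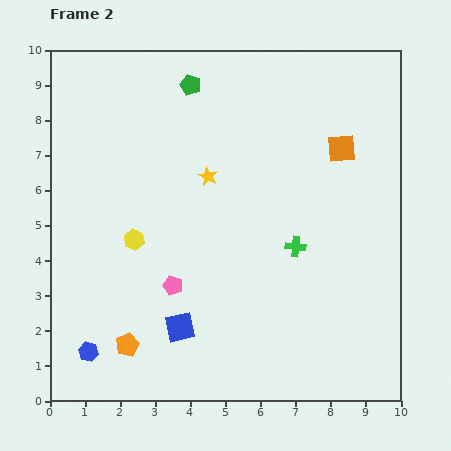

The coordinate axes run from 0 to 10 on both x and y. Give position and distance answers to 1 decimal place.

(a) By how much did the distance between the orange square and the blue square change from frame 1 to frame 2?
+1.6

Distance in frame 1: 5.3. Distance in frame 2: 6.9.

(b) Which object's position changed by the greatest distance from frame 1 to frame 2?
the yellow hexagon

(moved 3.7; next 2.4)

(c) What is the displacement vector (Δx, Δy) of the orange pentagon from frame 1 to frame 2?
(-0.2, -1.9)

The orange pentagon was at (2.4, 3.5) in frame 1 and (2.2, 1.6) in frame 2.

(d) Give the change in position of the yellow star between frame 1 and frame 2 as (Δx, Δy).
(1.6, 1.1)

The yellow star was at (2.9, 5.3) in frame 1 and (4.5, 6.4) in frame 2.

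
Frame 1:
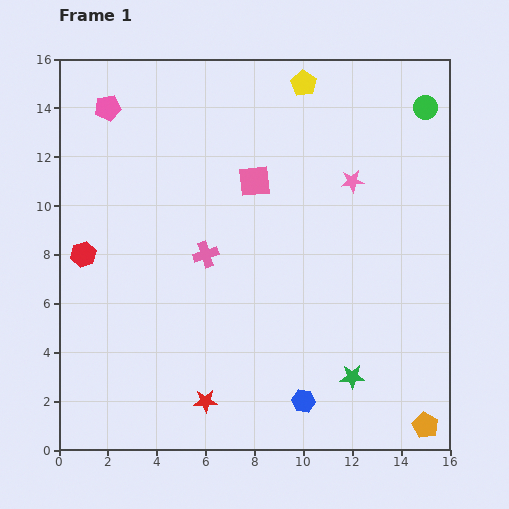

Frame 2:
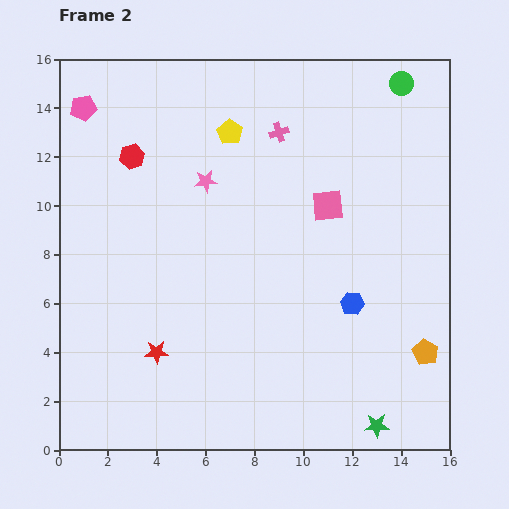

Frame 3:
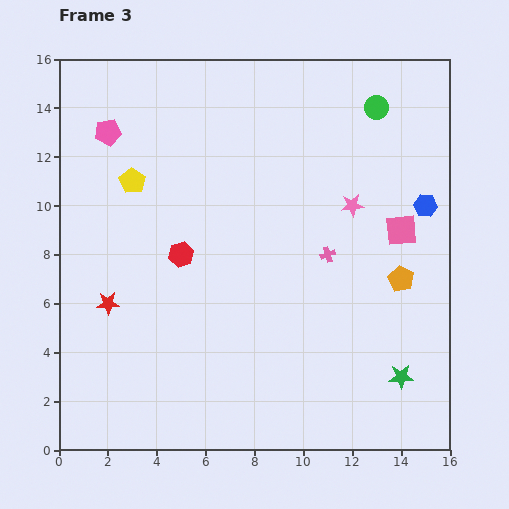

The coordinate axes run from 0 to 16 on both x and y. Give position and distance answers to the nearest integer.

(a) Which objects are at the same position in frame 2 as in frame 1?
none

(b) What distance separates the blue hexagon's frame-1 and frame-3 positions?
9

The blue hexagon moved from (10, 2) to (15, 10), a distance of √(5² + 8²) ≈ 9.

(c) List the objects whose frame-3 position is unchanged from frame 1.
none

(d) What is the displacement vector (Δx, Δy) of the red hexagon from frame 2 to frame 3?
(2, -4)

The red hexagon was at (3, 12) in frame 2 and (5, 8) in frame 3.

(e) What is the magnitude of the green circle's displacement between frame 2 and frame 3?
1

The green circle moved from (14, 15) to (13, 14), a distance of √(1² + 1²) ≈ 1.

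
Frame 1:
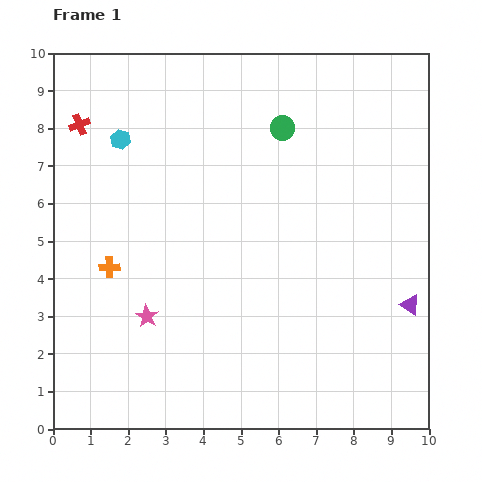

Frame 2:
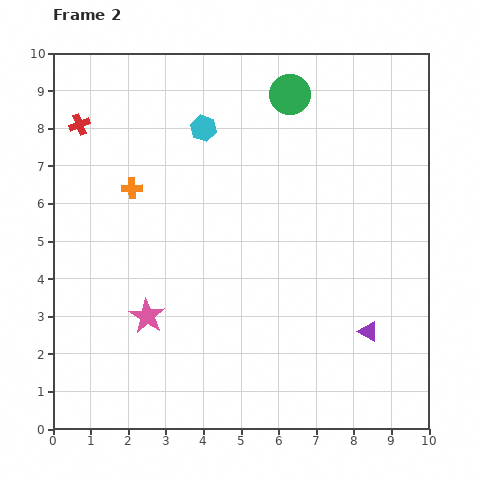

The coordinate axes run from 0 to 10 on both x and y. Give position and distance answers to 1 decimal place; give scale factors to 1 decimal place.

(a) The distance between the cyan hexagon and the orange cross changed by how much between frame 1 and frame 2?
-0.9

Distance in frame 1: 3.4. Distance in frame 2: 2.5.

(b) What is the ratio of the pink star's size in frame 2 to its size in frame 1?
1.5×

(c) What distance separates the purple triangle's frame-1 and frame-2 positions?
1.3

The purple triangle moved from (9.5, 3.3) to (8.4, 2.6), a distance of √(1.1² + 0.7²) ≈ 1.3.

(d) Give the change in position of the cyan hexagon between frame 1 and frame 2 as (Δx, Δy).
(2.2, 0.3)

The cyan hexagon was at (1.8, 7.7) in frame 1 and (4.0, 8.0) in frame 2.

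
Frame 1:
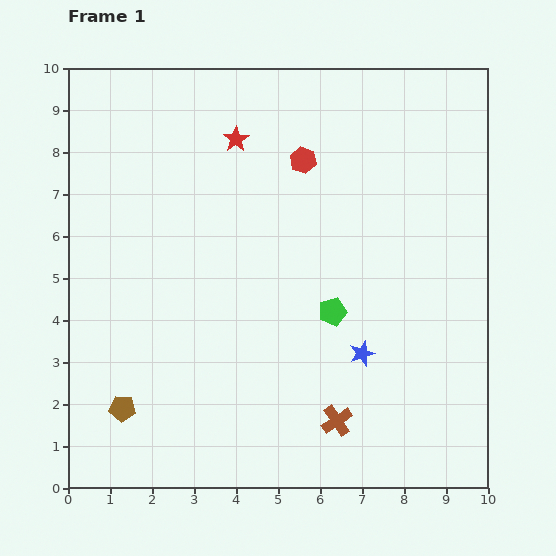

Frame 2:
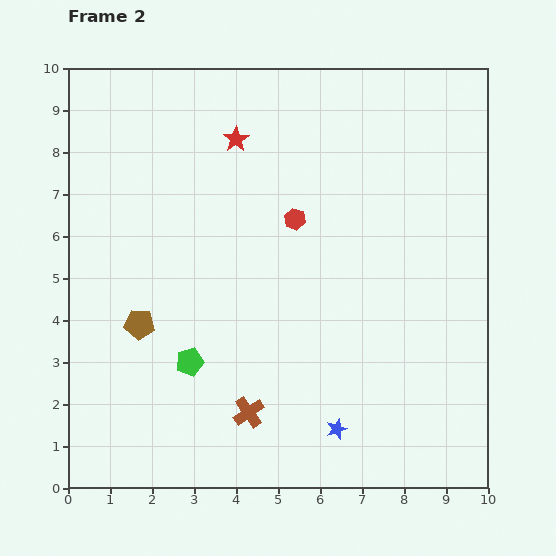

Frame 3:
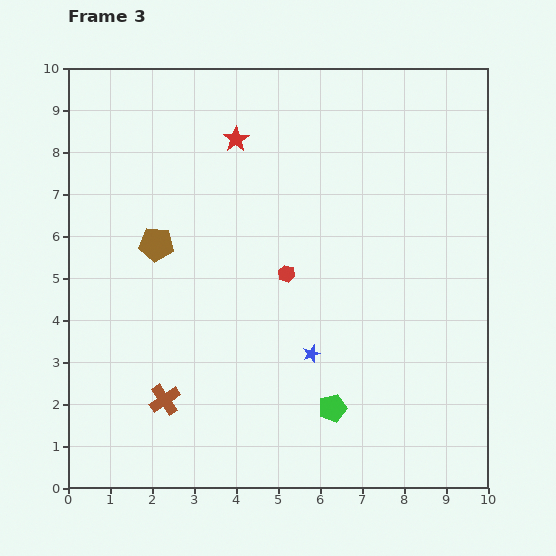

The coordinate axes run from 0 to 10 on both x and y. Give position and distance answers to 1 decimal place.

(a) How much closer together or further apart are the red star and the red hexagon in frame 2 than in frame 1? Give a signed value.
+0.7

Distance in frame 1: 1.7. Distance in frame 2: 2.4.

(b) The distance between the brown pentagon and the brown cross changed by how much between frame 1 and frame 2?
-1.8

Distance in frame 1: 5.1. Distance in frame 2: 3.3.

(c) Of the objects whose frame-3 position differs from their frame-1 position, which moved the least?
the blue star

(moved 1.2)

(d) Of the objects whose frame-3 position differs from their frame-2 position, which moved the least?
the red hexagon

(moved 1.3)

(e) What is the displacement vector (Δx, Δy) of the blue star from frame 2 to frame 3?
(-0.6, 1.8)

The blue star was at (6.4, 1.4) in frame 2 and (5.8, 3.2) in frame 3.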